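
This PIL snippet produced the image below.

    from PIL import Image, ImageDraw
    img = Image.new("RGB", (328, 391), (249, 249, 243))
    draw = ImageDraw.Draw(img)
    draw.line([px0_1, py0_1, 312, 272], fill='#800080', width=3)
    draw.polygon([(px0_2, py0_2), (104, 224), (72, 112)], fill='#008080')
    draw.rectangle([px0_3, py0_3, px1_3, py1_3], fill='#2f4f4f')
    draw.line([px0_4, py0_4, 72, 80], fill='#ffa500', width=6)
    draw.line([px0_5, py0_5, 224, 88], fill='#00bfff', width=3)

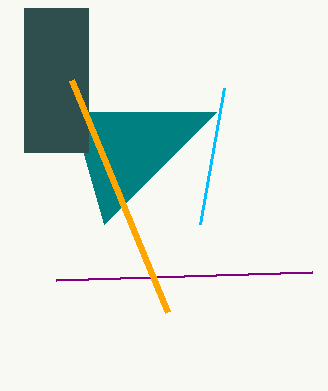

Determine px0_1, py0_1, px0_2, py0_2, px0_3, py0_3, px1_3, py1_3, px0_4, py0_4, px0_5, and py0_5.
px0_1 = 56, py0_1 = 280, px0_2 = 216, py0_2 = 112, px0_3 = 24, py0_3 = 8, px1_3 = 88, py1_3 = 152, px0_4 = 168, py0_4 = 312, px0_5 = 200, py0_5 = 224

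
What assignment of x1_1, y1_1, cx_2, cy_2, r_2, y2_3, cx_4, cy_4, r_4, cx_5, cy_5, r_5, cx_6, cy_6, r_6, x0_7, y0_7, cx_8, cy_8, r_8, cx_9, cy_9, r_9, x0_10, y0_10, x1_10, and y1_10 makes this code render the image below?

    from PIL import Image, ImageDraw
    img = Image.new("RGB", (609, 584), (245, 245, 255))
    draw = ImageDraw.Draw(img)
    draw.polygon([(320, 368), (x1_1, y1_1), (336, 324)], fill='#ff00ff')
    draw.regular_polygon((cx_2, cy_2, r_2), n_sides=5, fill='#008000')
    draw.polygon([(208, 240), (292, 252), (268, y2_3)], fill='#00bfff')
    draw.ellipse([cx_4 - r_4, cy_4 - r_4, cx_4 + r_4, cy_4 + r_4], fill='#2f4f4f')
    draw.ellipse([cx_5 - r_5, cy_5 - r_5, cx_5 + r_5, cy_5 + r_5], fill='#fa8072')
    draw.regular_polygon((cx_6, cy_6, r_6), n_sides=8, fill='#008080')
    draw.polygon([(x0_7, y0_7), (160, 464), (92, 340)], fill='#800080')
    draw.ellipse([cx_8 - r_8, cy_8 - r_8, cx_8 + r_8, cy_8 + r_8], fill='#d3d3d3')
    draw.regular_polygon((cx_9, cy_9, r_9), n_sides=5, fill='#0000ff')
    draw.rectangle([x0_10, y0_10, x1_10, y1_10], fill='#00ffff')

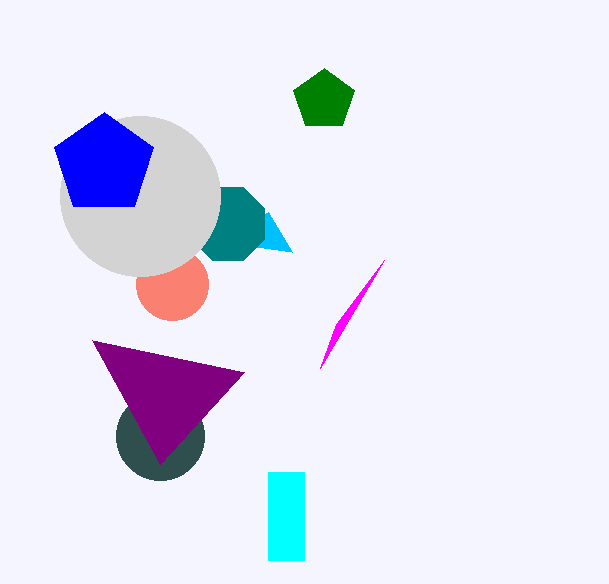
x1_1 = 384
y1_1 = 260
cx_2 = 324
cy_2 = 100
r_2 = 32
y2_3 = 212
cx_4 = 160
cy_4 = 436
r_4 = 44
cx_5 = 172
cy_5 = 284
r_5 = 36
cx_6 = 228
cy_6 = 224
r_6 = 40
x0_7 = 244
y0_7 = 372
cx_8 = 140
cy_8 = 196
r_8 = 80
cx_9 = 104
cy_9 = 164
r_9 = 52
x0_10 = 268
y0_10 = 472
x1_10 = 304
y1_10 = 560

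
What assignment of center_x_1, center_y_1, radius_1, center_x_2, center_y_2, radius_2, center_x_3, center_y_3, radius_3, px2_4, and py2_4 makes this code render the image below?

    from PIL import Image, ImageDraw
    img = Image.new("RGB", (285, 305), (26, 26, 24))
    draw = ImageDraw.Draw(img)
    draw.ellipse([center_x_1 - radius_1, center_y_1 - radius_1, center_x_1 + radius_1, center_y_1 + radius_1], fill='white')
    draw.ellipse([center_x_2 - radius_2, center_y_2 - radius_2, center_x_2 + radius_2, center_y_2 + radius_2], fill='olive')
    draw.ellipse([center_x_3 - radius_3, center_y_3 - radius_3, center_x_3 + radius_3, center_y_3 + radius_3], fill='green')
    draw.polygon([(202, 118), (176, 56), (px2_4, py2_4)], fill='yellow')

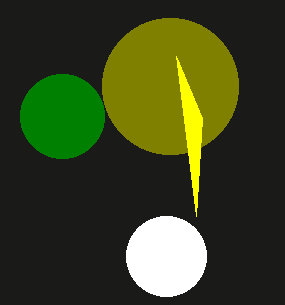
center_x_1 = 166
center_y_1 = 256
radius_1 = 40
center_x_2 = 170
center_y_2 = 86
radius_2 = 68
center_x_3 = 62
center_y_3 = 116
radius_3 = 42
px2_4 = 196
py2_4 = 216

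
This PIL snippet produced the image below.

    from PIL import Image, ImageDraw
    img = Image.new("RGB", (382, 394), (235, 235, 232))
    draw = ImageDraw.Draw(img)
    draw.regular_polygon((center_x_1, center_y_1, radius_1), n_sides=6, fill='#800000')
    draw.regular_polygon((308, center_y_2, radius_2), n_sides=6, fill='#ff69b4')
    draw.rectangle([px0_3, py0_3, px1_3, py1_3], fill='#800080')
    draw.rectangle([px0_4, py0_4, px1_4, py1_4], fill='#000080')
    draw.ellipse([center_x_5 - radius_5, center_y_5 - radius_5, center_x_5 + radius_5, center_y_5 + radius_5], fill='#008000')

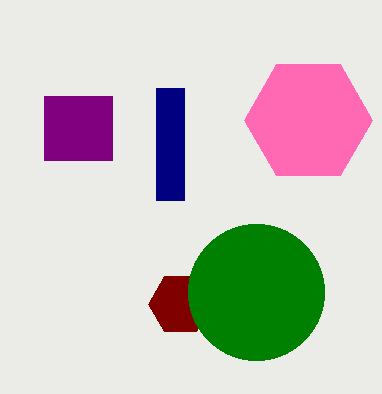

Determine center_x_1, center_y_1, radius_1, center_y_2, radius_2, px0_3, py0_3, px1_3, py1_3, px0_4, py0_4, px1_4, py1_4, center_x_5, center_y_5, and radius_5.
center_x_1 = 180, center_y_1 = 304, radius_1 = 32, center_y_2 = 120, radius_2 = 64, px0_3 = 44, py0_3 = 96, px1_3 = 112, py1_3 = 160, px0_4 = 156, py0_4 = 88, px1_4 = 184, py1_4 = 200, center_x_5 = 256, center_y_5 = 292, radius_5 = 68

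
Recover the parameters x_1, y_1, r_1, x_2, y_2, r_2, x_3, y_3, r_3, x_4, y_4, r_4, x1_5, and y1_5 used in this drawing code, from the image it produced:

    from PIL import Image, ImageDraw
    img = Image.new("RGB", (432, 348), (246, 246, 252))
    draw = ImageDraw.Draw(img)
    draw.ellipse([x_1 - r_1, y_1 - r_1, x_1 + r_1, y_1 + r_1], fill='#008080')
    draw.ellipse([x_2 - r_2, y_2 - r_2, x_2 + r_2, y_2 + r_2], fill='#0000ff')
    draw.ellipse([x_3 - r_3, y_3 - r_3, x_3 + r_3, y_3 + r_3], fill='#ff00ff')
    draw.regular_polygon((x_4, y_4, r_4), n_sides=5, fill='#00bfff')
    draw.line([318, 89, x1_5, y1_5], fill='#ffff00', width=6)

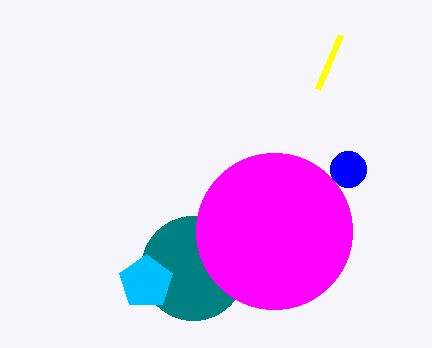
x_1 = 193, y_1 = 268, r_1 = 52, x_2 = 348, y_2 = 169, r_2 = 18, x_3 = 274, y_3 = 231, r_3 = 78, x_4 = 146, y_4 = 282, r_4 = 28, x1_5 = 341, y1_5 = 35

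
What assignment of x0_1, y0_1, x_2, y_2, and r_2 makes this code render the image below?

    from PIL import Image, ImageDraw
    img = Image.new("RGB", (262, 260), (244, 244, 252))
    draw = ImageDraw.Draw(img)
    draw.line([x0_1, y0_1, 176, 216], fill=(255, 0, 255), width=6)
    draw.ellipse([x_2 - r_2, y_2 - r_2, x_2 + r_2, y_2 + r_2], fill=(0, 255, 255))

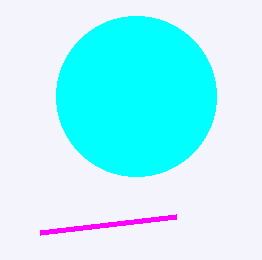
x0_1 = 40
y0_1 = 232
x_2 = 136
y_2 = 96
r_2 = 80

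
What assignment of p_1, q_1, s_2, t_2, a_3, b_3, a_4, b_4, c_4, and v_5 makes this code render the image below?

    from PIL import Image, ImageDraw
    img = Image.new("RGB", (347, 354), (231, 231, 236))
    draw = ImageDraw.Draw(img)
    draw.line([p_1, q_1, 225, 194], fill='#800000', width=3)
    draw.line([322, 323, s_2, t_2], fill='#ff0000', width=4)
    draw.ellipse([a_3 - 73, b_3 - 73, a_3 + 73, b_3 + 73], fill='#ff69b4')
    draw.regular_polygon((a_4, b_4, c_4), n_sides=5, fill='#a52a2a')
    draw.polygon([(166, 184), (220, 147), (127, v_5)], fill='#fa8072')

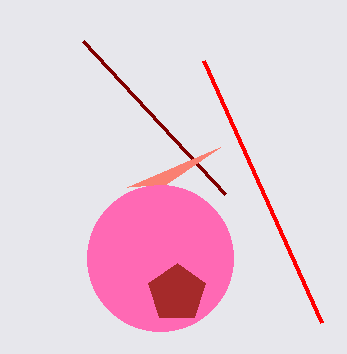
p_1 = 83, q_1 = 41, s_2 = 204, t_2 = 61, a_3 = 160, b_3 = 258, a_4 = 177, b_4 = 293, c_4 = 30, v_5 = 187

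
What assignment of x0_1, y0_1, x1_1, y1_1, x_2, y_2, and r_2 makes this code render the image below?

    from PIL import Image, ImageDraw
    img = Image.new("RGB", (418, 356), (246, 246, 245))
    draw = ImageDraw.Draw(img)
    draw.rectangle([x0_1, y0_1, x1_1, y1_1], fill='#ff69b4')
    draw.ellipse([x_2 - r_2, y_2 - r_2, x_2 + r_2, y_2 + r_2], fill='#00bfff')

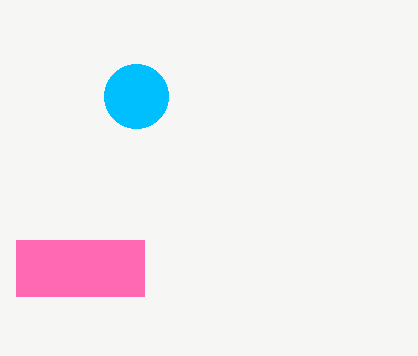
x0_1 = 16; y0_1 = 240; x1_1 = 144; y1_1 = 296; x_2 = 136; y_2 = 96; r_2 = 32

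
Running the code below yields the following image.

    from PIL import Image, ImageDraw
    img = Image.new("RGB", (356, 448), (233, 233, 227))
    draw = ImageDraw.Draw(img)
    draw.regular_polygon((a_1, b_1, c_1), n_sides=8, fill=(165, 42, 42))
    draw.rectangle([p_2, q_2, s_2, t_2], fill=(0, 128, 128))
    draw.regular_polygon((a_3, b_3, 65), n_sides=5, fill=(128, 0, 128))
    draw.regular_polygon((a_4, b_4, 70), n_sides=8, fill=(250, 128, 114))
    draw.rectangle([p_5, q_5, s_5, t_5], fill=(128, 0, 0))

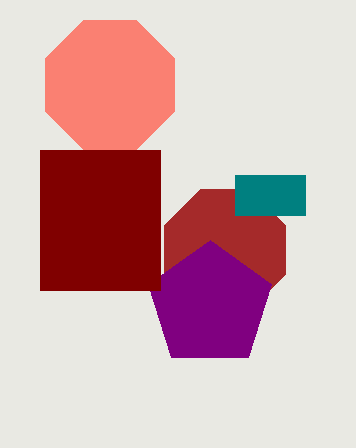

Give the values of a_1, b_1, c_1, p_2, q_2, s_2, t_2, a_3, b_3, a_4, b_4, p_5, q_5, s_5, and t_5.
a_1 = 225; b_1 = 250; c_1 = 65; p_2 = 235; q_2 = 175; s_2 = 305; t_2 = 215; a_3 = 210; b_3 = 305; a_4 = 110; b_4 = 85; p_5 = 40; q_5 = 150; s_5 = 160; t_5 = 290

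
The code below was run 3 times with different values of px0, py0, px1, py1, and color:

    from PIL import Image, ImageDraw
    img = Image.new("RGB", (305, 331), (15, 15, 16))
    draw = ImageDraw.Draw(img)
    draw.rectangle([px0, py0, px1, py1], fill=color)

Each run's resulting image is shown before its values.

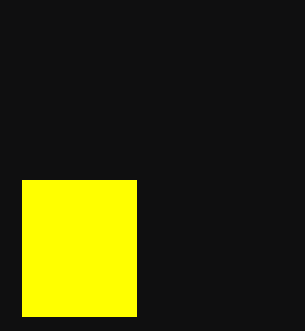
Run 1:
px0 = 22; py0 = 180; px1 = 136; py1 = 316; color = 'yellow'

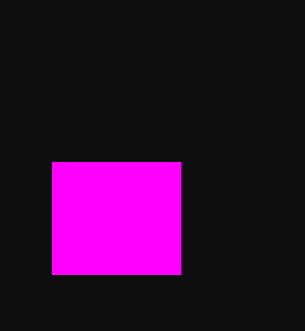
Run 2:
px0 = 52
py0 = 162
px1 = 180
py1 = 274
color = 'magenta'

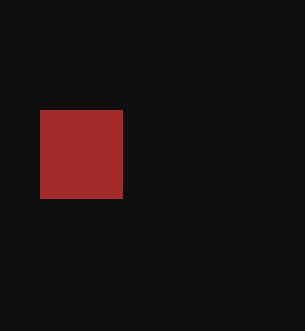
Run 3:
px0 = 40
py0 = 110
px1 = 122
py1 = 198
color = 'brown'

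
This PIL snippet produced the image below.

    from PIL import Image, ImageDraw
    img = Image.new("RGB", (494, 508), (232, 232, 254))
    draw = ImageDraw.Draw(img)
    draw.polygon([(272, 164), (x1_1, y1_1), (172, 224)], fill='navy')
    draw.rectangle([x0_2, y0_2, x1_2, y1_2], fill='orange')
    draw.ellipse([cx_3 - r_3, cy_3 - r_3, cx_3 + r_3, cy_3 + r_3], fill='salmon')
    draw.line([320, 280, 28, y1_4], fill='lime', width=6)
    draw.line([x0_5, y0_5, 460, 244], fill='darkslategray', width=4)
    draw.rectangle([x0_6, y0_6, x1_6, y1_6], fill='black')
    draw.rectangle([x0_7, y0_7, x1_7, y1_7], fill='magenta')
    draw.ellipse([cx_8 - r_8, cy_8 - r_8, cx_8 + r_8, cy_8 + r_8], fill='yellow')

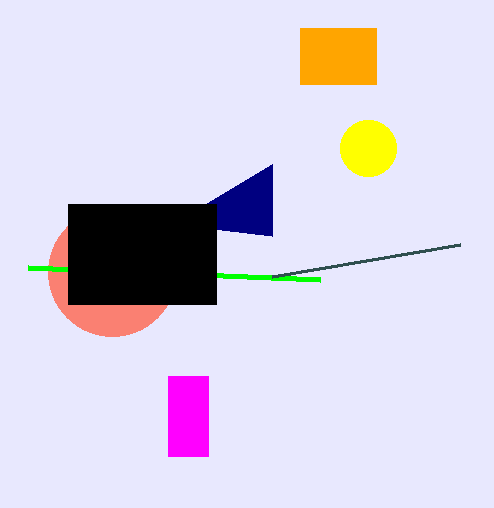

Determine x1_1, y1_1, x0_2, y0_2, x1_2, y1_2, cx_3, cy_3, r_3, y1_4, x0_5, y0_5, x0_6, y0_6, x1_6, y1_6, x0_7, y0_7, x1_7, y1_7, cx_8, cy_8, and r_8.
x1_1 = 272; y1_1 = 236; x0_2 = 300; y0_2 = 28; x1_2 = 376; y1_2 = 84; cx_3 = 112; cy_3 = 272; r_3 = 64; y1_4 = 268; x0_5 = 272; y0_5 = 276; x0_6 = 68; y0_6 = 204; x1_6 = 216; y1_6 = 304; x0_7 = 168; y0_7 = 376; x1_7 = 208; y1_7 = 456; cx_8 = 368; cy_8 = 148; r_8 = 28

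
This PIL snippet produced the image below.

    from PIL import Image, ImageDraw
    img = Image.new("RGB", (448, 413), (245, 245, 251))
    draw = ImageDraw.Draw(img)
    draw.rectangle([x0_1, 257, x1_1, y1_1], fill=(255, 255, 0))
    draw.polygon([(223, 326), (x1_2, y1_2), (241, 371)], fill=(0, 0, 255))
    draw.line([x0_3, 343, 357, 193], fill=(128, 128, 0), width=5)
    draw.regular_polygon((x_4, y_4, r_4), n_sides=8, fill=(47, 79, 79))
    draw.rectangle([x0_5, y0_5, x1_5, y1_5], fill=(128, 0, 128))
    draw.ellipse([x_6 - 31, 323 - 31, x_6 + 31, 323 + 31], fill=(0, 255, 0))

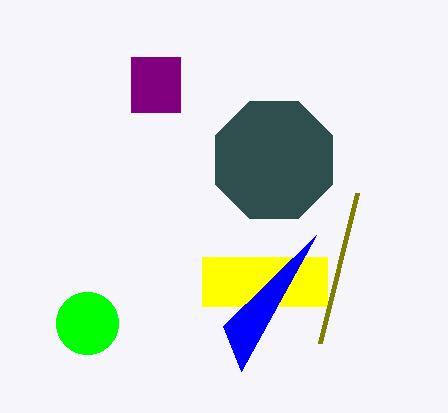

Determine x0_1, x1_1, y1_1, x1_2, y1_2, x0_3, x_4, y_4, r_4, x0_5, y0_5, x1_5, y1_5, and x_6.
x0_1 = 202, x1_1 = 327, y1_1 = 306, x1_2 = 316, y1_2 = 235, x0_3 = 320, x_4 = 274, y_4 = 160, r_4 = 63, x0_5 = 131, y0_5 = 57, x1_5 = 180, y1_5 = 112, x_6 = 87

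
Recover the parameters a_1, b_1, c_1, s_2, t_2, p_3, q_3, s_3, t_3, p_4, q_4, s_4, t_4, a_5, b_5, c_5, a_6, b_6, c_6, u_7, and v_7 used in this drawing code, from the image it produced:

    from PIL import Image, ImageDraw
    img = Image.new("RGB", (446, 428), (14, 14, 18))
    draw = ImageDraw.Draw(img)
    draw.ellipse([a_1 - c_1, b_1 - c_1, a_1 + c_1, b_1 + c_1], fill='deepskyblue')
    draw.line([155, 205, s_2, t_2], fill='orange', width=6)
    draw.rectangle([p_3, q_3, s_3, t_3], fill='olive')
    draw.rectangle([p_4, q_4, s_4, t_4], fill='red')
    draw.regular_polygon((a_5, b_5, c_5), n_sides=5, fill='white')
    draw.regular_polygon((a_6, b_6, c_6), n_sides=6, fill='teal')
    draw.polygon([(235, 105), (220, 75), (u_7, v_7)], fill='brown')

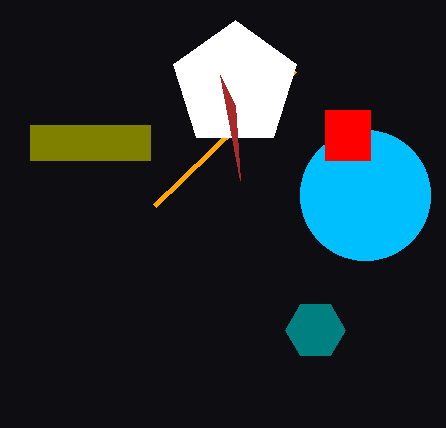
a_1 = 365; b_1 = 195; c_1 = 65; s_2 = 295; t_2 = 70; p_3 = 30; q_3 = 125; s_3 = 150; t_3 = 160; p_4 = 325; q_4 = 110; s_4 = 370; t_4 = 160; a_5 = 235; b_5 = 85; c_5 = 65; a_6 = 315; b_6 = 330; c_6 = 30; u_7 = 240; v_7 = 180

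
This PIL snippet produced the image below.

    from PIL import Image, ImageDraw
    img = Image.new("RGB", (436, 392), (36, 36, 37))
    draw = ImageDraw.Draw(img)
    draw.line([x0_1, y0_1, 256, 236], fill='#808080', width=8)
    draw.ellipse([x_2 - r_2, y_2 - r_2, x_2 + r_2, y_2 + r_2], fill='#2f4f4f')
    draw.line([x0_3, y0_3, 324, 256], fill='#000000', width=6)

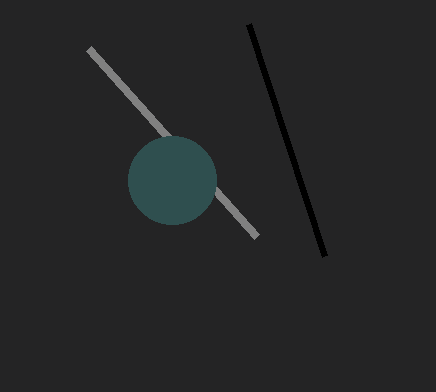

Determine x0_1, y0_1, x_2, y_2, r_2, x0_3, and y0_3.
x0_1 = 88; y0_1 = 48; x_2 = 172; y_2 = 180; r_2 = 44; x0_3 = 248; y0_3 = 24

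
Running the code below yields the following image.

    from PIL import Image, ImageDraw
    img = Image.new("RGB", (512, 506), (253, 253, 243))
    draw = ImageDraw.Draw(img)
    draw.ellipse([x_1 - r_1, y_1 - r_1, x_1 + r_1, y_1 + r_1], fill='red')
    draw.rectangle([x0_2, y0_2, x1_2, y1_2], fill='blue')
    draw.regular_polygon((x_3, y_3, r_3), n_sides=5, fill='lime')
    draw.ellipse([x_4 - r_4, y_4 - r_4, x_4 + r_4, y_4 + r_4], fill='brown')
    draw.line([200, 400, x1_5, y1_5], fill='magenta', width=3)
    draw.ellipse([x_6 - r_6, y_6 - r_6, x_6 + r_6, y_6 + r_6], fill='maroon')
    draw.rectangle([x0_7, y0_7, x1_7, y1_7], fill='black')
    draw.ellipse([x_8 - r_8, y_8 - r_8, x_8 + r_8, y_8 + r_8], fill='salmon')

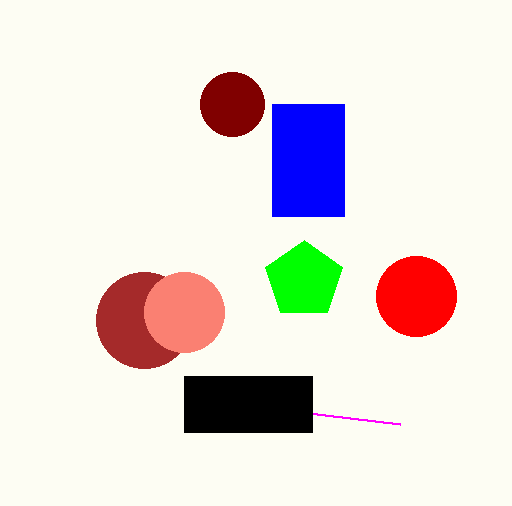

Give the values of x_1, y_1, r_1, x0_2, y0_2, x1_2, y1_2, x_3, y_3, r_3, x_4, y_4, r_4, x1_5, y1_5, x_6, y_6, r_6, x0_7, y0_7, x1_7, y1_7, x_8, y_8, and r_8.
x_1 = 416; y_1 = 296; r_1 = 40; x0_2 = 272; y0_2 = 104; x1_2 = 344; y1_2 = 216; x_3 = 304; y_3 = 280; r_3 = 40; x_4 = 144; y_4 = 320; r_4 = 48; x1_5 = 400; y1_5 = 424; x_6 = 232; y_6 = 104; r_6 = 32; x0_7 = 184; y0_7 = 376; x1_7 = 312; y1_7 = 432; x_8 = 184; y_8 = 312; r_8 = 40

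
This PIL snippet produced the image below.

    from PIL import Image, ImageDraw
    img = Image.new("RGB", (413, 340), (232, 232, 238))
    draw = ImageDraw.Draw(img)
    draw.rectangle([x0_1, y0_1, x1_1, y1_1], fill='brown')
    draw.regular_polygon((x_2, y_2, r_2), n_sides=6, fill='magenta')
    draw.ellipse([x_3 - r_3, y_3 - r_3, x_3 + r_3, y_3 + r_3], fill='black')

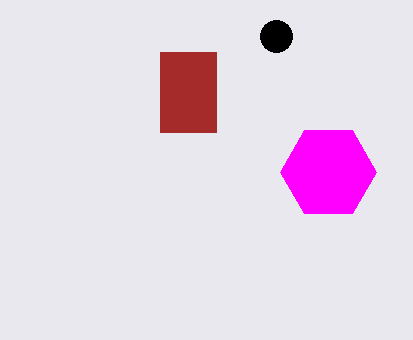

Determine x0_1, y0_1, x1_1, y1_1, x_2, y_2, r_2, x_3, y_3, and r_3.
x0_1 = 160, y0_1 = 52, x1_1 = 216, y1_1 = 132, x_2 = 328, y_2 = 172, r_2 = 48, x_3 = 276, y_3 = 36, r_3 = 16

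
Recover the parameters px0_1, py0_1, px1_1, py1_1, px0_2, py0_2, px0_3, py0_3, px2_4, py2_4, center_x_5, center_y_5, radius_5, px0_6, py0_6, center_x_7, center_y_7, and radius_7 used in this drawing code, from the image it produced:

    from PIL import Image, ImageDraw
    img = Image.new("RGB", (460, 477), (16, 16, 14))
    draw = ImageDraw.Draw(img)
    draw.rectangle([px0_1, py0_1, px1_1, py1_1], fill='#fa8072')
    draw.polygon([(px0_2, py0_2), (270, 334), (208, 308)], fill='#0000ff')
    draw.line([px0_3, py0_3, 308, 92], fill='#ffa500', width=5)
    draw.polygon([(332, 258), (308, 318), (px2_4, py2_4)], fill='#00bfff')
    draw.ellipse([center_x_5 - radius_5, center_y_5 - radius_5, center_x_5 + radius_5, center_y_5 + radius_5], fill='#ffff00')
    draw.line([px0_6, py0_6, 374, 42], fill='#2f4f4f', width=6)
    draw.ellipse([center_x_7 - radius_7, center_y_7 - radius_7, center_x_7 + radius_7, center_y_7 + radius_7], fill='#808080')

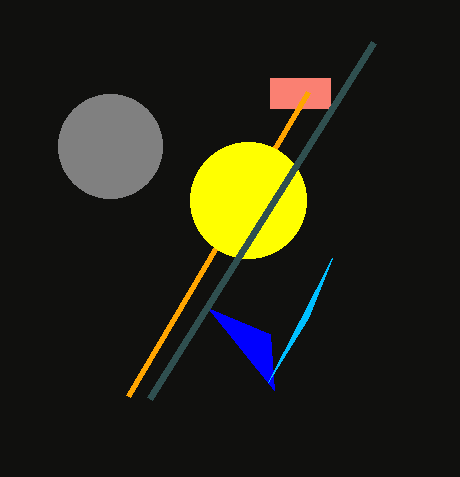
px0_1 = 270, py0_1 = 78, px1_1 = 330, py1_1 = 108, px0_2 = 274, py0_2 = 390, px0_3 = 128, py0_3 = 396, px2_4 = 268, py2_4 = 382, center_x_5 = 248, center_y_5 = 200, radius_5 = 58, px0_6 = 150, py0_6 = 398, center_x_7 = 110, center_y_7 = 146, radius_7 = 52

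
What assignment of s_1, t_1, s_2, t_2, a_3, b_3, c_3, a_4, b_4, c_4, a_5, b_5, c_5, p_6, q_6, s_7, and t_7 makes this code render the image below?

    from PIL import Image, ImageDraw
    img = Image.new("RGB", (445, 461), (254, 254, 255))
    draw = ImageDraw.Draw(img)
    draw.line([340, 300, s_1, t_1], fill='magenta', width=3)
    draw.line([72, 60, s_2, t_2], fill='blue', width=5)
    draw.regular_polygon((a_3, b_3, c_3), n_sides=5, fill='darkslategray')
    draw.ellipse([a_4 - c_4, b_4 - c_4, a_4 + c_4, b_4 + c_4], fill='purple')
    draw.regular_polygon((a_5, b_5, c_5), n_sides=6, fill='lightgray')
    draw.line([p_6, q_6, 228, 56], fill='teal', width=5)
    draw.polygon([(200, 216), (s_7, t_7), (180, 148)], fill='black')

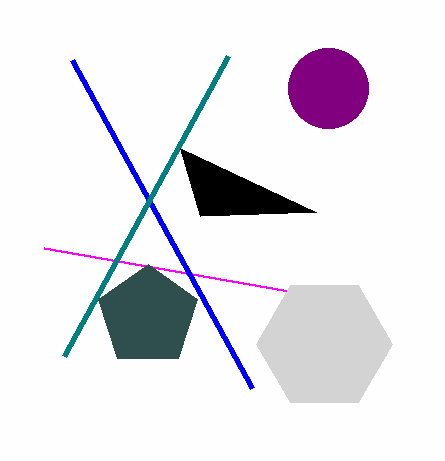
s_1 = 44, t_1 = 248, s_2 = 252, t_2 = 388, a_3 = 148, b_3 = 316, c_3 = 52, a_4 = 328, b_4 = 88, c_4 = 40, a_5 = 324, b_5 = 344, c_5 = 68, p_6 = 64, q_6 = 356, s_7 = 316, t_7 = 212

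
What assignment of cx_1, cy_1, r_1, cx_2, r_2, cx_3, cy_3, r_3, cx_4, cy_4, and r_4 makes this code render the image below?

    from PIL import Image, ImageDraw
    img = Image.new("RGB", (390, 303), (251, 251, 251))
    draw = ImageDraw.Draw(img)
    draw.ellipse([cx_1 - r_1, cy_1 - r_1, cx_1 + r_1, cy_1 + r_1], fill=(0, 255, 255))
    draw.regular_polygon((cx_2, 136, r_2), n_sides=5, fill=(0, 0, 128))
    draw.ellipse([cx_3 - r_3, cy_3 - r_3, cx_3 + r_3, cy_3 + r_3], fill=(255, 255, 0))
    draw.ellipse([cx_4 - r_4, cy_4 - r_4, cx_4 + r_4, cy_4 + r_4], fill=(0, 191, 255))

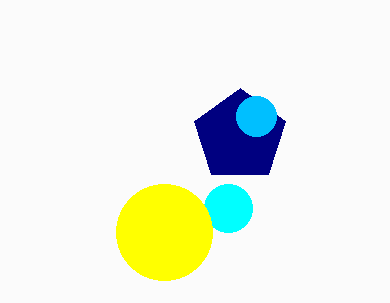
cx_1 = 228, cy_1 = 208, r_1 = 24, cx_2 = 240, r_2 = 48, cx_3 = 164, cy_3 = 232, r_3 = 48, cx_4 = 256, cy_4 = 116, r_4 = 20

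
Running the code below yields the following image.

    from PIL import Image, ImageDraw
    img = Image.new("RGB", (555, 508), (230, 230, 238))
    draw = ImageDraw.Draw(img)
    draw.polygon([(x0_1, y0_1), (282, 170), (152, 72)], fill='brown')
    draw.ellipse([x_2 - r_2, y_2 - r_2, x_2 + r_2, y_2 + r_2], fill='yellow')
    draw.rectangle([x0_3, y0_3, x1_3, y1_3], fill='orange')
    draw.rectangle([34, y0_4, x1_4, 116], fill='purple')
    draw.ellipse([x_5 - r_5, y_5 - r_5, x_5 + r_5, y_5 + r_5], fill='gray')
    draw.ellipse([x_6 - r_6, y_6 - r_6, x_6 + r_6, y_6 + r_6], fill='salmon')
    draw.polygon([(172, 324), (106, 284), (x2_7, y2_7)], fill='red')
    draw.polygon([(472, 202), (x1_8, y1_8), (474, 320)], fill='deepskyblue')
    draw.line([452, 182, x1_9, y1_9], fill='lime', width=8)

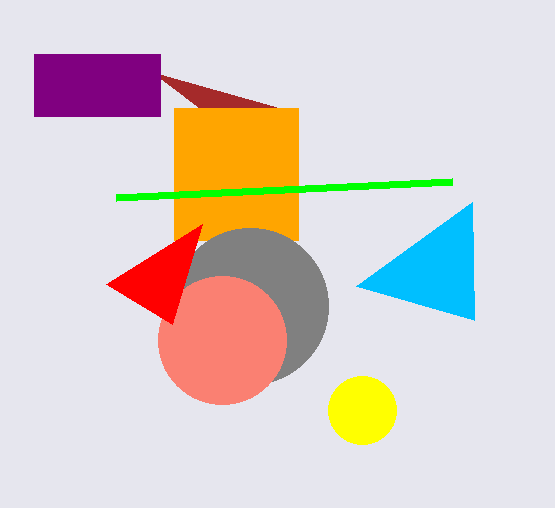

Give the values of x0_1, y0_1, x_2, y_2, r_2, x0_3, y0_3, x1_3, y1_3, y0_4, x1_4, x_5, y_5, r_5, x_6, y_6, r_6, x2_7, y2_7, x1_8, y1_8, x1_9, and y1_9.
x0_1 = 280
y0_1 = 108
x_2 = 362
y_2 = 410
r_2 = 34
x0_3 = 174
y0_3 = 108
x1_3 = 298
y1_3 = 240
y0_4 = 54
x1_4 = 160
x_5 = 250
y_5 = 306
r_5 = 78
x_6 = 222
y_6 = 340
r_6 = 64
x2_7 = 202
y2_7 = 224
x1_8 = 356
y1_8 = 286
x1_9 = 116
y1_9 = 198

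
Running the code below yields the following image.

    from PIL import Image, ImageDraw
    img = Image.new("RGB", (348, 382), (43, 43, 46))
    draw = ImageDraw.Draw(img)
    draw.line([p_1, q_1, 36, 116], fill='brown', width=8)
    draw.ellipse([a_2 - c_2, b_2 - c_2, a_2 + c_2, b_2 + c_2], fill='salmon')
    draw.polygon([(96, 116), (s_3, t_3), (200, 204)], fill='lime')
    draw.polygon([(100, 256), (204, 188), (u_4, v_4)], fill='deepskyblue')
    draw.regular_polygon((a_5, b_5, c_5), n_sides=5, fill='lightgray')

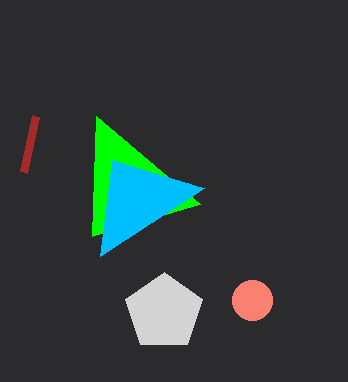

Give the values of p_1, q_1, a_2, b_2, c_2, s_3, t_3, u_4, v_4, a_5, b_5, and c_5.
p_1 = 24
q_1 = 172
a_2 = 252
b_2 = 300
c_2 = 20
s_3 = 92
t_3 = 236
u_4 = 112
v_4 = 160
a_5 = 164
b_5 = 312
c_5 = 40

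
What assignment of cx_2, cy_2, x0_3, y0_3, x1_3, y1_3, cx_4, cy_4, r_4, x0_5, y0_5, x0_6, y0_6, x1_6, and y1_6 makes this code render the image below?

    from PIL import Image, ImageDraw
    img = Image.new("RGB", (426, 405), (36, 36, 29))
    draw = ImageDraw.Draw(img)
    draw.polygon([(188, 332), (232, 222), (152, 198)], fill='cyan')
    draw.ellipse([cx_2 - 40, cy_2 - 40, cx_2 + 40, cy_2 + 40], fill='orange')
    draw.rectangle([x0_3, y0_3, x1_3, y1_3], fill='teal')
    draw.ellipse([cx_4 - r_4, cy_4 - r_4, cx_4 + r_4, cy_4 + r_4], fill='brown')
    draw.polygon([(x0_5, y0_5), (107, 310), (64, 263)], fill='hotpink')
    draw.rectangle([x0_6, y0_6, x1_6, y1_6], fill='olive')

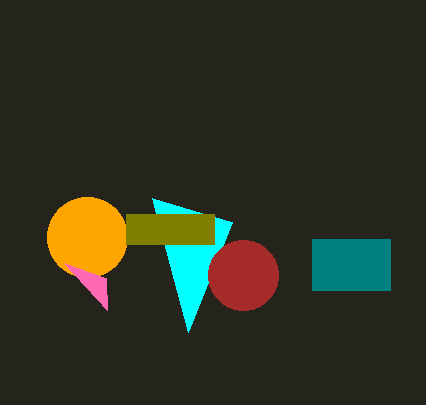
cx_2 = 87
cy_2 = 237
x0_3 = 312
y0_3 = 239
x1_3 = 390
y1_3 = 290
cx_4 = 243
cy_4 = 275
r_4 = 35
x0_5 = 106
y0_5 = 278
x0_6 = 126
y0_6 = 214
x1_6 = 214
y1_6 = 244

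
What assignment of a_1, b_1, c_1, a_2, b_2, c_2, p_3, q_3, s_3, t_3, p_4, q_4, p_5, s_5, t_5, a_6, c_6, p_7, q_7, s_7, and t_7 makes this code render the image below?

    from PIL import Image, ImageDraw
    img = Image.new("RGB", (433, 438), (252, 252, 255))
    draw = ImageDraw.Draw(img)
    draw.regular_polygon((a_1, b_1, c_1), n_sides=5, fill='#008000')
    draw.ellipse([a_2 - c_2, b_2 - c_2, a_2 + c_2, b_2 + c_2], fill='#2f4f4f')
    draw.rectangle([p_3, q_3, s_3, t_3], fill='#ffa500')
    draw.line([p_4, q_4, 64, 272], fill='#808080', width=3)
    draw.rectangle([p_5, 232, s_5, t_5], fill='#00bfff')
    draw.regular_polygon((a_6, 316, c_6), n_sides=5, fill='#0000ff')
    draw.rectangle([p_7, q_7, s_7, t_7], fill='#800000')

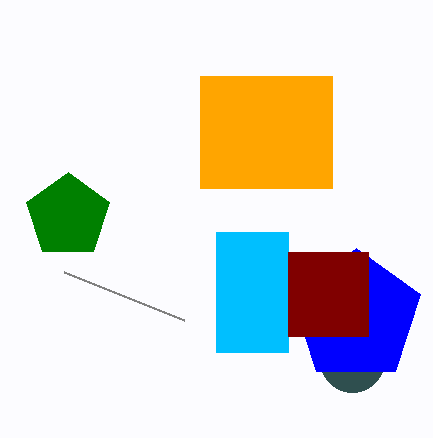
a_1 = 68, b_1 = 216, c_1 = 44, a_2 = 352, b_2 = 360, c_2 = 32, p_3 = 200, q_3 = 76, s_3 = 332, t_3 = 188, p_4 = 184, q_4 = 320, p_5 = 216, s_5 = 288, t_5 = 352, a_6 = 356, c_6 = 68, p_7 = 288, q_7 = 252, s_7 = 368, t_7 = 336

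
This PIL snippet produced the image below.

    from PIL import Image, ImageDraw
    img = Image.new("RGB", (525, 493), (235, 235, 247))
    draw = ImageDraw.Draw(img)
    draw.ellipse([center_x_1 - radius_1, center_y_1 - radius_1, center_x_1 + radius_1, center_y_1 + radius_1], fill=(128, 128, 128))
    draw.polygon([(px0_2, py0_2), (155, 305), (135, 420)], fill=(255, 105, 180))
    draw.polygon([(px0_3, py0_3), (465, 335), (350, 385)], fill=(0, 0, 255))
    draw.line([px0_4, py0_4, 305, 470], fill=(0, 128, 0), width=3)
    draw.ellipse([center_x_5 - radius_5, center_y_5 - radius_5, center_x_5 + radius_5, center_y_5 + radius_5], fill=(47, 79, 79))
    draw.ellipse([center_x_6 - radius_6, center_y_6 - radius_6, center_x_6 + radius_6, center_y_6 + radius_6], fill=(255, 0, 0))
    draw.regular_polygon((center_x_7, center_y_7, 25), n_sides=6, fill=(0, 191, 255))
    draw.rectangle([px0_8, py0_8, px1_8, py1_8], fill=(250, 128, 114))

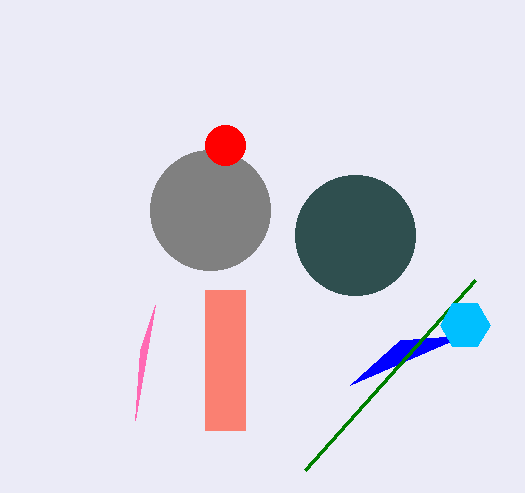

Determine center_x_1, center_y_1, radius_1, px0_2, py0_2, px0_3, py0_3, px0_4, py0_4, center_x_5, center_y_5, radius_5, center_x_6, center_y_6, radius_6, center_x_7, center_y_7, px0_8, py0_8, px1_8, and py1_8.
center_x_1 = 210
center_y_1 = 210
radius_1 = 60
px0_2 = 140
py0_2 = 350
px0_3 = 400
py0_3 = 340
px0_4 = 475
py0_4 = 280
center_x_5 = 355
center_y_5 = 235
radius_5 = 60
center_x_6 = 225
center_y_6 = 145
radius_6 = 20
center_x_7 = 465
center_y_7 = 325
px0_8 = 205
py0_8 = 290
px1_8 = 245
py1_8 = 430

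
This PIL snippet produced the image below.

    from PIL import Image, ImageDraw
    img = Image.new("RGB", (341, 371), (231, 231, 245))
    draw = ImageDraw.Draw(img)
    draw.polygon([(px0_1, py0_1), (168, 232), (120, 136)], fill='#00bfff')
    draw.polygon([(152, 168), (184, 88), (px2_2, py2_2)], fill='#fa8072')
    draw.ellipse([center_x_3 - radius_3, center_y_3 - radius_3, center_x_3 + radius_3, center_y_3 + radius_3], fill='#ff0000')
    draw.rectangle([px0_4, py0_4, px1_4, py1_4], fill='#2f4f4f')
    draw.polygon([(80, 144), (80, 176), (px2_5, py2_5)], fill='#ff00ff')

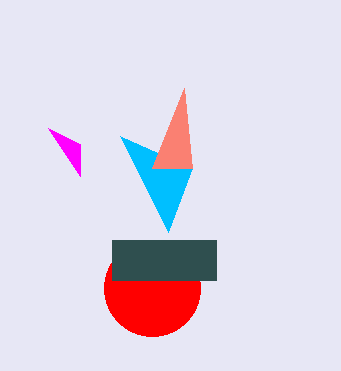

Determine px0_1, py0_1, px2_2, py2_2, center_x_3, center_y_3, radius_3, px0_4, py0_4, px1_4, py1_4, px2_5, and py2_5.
px0_1 = 192, py0_1 = 168, px2_2 = 192, py2_2 = 168, center_x_3 = 152, center_y_3 = 288, radius_3 = 48, px0_4 = 112, py0_4 = 240, px1_4 = 216, py1_4 = 280, px2_5 = 48, py2_5 = 128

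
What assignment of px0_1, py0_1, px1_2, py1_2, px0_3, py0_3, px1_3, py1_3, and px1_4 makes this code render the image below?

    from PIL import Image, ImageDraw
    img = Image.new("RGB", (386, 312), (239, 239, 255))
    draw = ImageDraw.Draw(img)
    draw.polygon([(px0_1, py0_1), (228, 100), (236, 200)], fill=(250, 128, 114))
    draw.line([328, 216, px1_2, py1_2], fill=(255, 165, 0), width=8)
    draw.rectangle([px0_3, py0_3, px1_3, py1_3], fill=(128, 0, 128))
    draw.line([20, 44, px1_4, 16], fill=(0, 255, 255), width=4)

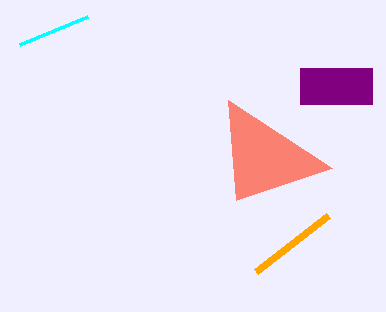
px0_1 = 332, py0_1 = 168, px1_2 = 256, py1_2 = 272, px0_3 = 300, py0_3 = 68, px1_3 = 372, py1_3 = 104, px1_4 = 88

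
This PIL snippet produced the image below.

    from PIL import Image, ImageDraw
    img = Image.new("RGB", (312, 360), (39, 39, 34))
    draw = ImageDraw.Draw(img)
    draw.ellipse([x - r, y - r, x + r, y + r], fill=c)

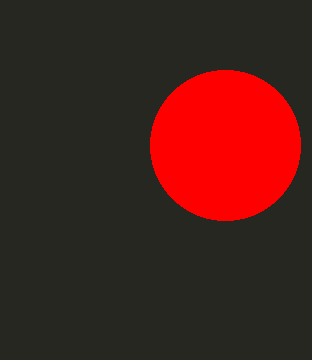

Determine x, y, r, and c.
x = 225; y = 145; r = 75; c = 'red'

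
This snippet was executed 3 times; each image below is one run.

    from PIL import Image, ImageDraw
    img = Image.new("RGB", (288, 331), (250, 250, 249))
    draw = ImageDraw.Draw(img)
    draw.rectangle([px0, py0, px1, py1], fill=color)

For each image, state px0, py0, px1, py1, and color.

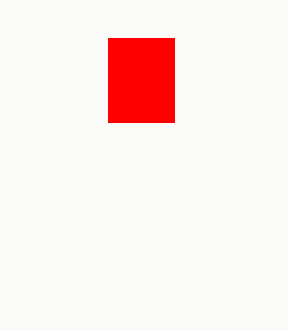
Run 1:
px0 = 108
py0 = 38
px1 = 174
py1 = 122
color = 'red'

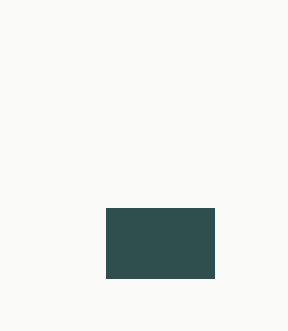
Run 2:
px0 = 106, py0 = 208, px1 = 214, py1 = 278, color = 'darkslategray'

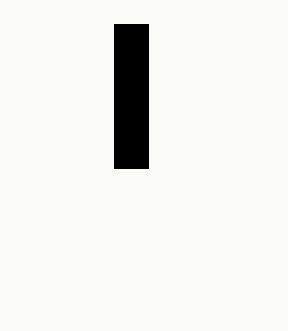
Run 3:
px0 = 114
py0 = 24
px1 = 148
py1 = 168
color = 'black'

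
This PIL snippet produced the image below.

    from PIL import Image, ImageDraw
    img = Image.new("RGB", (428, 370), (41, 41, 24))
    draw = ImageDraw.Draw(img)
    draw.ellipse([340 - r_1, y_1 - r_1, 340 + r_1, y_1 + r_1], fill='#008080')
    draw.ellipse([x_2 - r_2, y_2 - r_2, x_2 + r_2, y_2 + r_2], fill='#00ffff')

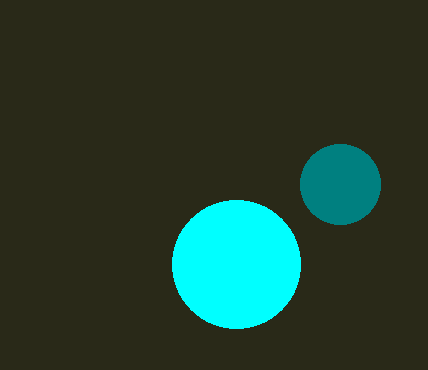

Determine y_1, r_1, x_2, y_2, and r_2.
y_1 = 184, r_1 = 40, x_2 = 236, y_2 = 264, r_2 = 64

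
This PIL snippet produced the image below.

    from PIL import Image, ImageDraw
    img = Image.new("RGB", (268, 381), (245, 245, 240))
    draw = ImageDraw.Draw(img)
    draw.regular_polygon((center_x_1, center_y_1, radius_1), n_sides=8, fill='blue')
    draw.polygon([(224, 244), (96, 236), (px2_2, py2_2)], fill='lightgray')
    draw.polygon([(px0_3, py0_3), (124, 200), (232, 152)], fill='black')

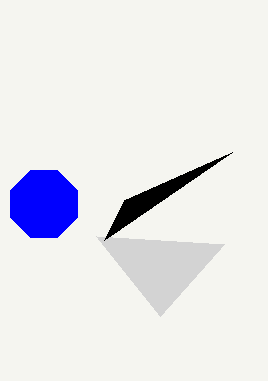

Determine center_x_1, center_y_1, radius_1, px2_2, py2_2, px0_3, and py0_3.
center_x_1 = 44
center_y_1 = 204
radius_1 = 36
px2_2 = 160
py2_2 = 316
px0_3 = 104
py0_3 = 240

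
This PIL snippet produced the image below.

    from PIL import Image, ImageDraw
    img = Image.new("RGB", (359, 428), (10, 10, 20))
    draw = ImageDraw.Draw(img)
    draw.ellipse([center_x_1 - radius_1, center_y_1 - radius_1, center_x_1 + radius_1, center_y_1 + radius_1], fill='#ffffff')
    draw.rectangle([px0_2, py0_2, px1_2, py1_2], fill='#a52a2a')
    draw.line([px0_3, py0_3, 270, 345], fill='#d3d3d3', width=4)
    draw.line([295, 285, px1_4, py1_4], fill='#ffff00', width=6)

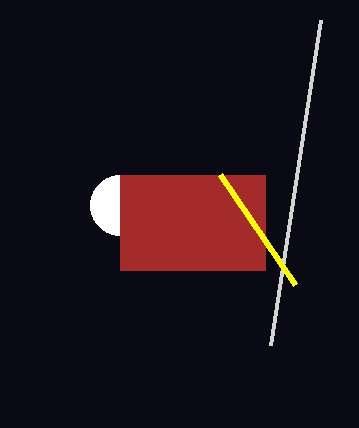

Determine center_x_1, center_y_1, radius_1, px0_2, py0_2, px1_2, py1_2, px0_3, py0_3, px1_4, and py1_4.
center_x_1 = 120; center_y_1 = 205; radius_1 = 30; px0_2 = 120; py0_2 = 175; px1_2 = 265; py1_2 = 270; px0_3 = 320; py0_3 = 20; px1_4 = 220; py1_4 = 175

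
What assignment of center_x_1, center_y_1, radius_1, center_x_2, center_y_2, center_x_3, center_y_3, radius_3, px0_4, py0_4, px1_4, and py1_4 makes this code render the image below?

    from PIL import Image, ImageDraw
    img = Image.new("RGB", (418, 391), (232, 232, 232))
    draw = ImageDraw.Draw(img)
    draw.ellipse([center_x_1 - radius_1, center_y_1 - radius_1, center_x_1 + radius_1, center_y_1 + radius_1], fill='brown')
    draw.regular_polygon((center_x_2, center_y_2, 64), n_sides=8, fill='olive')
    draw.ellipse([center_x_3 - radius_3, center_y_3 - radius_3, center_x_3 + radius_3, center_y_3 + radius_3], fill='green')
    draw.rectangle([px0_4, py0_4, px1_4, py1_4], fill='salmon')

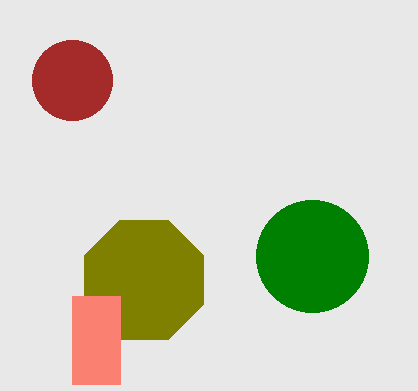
center_x_1 = 72; center_y_1 = 80; radius_1 = 40; center_x_2 = 144; center_y_2 = 280; center_x_3 = 312; center_y_3 = 256; radius_3 = 56; px0_4 = 72; py0_4 = 296; px1_4 = 120; py1_4 = 384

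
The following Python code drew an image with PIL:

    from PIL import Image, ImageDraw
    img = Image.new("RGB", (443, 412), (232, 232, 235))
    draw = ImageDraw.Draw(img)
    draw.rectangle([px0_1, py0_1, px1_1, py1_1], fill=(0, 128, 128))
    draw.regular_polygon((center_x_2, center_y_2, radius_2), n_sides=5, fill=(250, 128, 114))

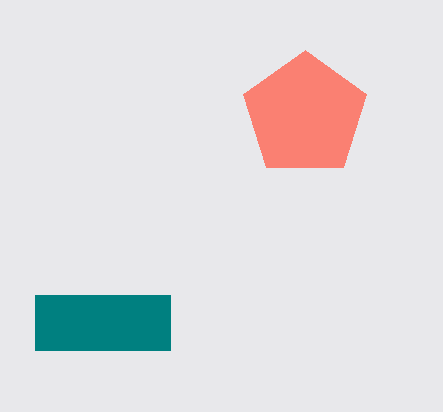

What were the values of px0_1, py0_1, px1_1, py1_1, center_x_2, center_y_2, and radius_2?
px0_1 = 35; py0_1 = 295; px1_1 = 170; py1_1 = 350; center_x_2 = 305; center_y_2 = 115; radius_2 = 65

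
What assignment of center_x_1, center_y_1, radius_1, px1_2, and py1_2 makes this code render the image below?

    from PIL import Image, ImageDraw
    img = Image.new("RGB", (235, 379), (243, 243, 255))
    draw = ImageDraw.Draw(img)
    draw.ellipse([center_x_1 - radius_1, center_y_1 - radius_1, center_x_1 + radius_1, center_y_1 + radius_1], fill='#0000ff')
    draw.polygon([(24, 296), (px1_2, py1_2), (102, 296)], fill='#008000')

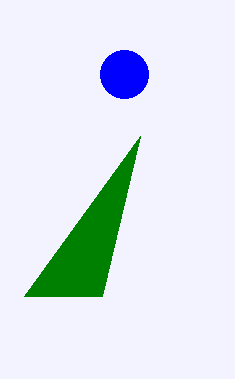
center_x_1 = 124
center_y_1 = 74
radius_1 = 24
px1_2 = 140
py1_2 = 136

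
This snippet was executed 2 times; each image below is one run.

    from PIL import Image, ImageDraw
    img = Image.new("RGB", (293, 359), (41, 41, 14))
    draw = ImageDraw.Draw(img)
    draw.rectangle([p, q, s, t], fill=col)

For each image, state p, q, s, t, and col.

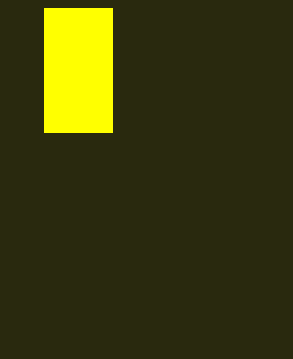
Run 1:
p = 44, q = 8, s = 112, t = 132, col = 'yellow'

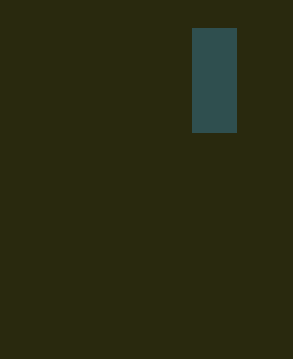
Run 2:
p = 192; q = 28; s = 236; t = 132; col = 'darkslategray'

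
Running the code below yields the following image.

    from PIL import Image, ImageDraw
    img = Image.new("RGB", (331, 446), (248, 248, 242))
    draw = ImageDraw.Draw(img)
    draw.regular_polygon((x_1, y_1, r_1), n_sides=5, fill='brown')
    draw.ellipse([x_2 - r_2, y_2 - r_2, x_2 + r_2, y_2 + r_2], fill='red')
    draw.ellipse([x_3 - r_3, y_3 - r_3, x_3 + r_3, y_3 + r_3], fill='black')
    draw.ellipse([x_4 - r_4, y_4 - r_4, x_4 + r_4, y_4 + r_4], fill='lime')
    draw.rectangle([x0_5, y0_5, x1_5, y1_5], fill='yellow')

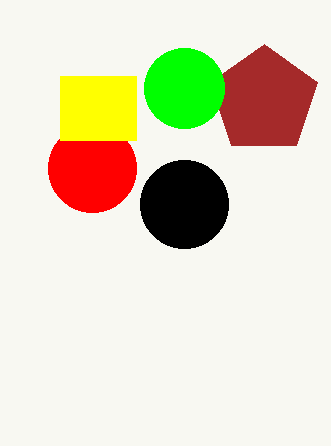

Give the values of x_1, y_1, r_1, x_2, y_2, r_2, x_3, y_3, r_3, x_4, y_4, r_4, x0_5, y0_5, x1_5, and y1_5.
x_1 = 264
y_1 = 100
r_1 = 56
x_2 = 92
y_2 = 168
r_2 = 44
x_3 = 184
y_3 = 204
r_3 = 44
x_4 = 184
y_4 = 88
r_4 = 40
x0_5 = 60
y0_5 = 76
x1_5 = 136
y1_5 = 140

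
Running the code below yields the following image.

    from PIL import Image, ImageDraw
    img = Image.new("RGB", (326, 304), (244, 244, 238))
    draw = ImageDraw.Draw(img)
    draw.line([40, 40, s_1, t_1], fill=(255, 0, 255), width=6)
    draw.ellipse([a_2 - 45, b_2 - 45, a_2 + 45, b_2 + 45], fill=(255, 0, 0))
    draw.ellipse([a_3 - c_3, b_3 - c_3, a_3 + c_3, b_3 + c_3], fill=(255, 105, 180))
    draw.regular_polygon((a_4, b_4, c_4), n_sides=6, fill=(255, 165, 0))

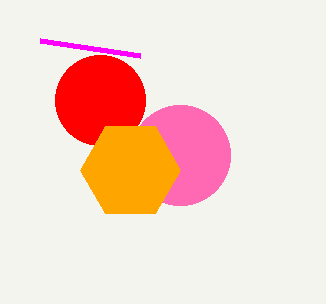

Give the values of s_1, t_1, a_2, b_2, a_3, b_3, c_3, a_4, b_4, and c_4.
s_1 = 140
t_1 = 55
a_2 = 100
b_2 = 100
a_3 = 180
b_3 = 155
c_3 = 50
a_4 = 130
b_4 = 170
c_4 = 50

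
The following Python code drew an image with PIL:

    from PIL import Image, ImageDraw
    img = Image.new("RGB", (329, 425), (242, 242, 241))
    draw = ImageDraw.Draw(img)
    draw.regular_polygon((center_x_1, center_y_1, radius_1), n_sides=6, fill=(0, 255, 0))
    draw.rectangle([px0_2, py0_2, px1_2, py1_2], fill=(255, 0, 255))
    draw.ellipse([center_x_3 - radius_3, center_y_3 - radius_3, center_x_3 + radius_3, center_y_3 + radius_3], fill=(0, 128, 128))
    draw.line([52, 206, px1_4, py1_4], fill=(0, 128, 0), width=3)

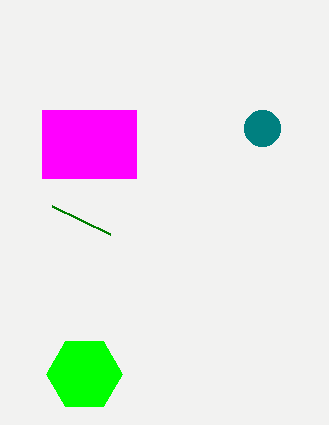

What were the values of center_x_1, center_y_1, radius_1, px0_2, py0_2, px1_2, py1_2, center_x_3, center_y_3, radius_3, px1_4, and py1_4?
center_x_1 = 84, center_y_1 = 374, radius_1 = 38, px0_2 = 42, py0_2 = 110, px1_2 = 136, py1_2 = 178, center_x_3 = 262, center_y_3 = 128, radius_3 = 18, px1_4 = 110, py1_4 = 234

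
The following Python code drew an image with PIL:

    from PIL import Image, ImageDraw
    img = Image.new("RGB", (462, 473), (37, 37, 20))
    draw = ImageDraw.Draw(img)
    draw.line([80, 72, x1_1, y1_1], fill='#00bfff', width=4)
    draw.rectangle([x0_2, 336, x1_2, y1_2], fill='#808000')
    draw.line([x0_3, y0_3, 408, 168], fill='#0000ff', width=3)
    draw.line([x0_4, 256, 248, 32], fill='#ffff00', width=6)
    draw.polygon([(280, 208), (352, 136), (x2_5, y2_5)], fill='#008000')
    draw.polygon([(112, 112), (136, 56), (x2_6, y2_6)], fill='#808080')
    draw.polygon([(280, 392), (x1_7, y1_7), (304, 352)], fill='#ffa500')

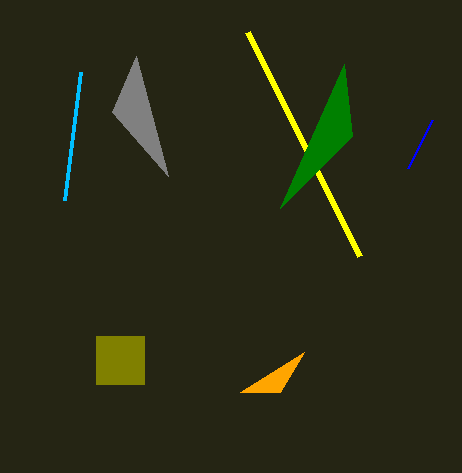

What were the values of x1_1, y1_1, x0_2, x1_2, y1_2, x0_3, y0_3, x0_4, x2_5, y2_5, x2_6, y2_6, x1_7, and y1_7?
x1_1 = 64
y1_1 = 200
x0_2 = 96
x1_2 = 144
y1_2 = 384
x0_3 = 432
y0_3 = 120
x0_4 = 360
x2_5 = 344
y2_5 = 64
x2_6 = 168
y2_6 = 176
x1_7 = 240
y1_7 = 392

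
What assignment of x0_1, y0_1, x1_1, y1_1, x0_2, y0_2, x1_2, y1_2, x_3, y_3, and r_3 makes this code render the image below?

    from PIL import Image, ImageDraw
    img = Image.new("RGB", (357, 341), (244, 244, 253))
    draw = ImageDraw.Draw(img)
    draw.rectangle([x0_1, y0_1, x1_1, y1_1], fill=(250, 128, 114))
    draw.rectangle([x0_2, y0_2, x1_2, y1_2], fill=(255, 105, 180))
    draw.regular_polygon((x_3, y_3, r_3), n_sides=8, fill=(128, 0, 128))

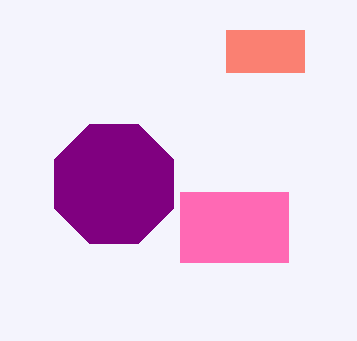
x0_1 = 226, y0_1 = 30, x1_1 = 304, y1_1 = 72, x0_2 = 180, y0_2 = 192, x1_2 = 288, y1_2 = 262, x_3 = 114, y_3 = 184, r_3 = 64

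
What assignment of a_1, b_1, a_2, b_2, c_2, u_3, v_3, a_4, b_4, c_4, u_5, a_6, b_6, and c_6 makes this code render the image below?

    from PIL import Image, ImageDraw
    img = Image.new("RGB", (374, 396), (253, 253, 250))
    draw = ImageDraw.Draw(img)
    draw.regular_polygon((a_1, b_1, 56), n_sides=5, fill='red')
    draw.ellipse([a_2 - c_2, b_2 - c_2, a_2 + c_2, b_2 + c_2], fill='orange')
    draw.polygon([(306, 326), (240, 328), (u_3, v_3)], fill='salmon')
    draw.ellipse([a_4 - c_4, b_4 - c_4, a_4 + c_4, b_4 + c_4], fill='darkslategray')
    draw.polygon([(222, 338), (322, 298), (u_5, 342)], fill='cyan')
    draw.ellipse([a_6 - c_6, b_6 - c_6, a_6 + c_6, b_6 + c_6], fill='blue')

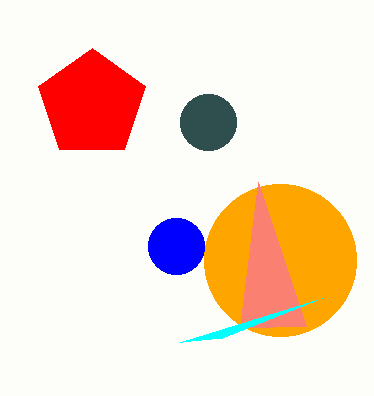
a_1 = 92; b_1 = 104; a_2 = 280; b_2 = 260; c_2 = 76; u_3 = 258; v_3 = 182; a_4 = 208; b_4 = 122; c_4 = 28; u_5 = 180; a_6 = 176; b_6 = 246; c_6 = 28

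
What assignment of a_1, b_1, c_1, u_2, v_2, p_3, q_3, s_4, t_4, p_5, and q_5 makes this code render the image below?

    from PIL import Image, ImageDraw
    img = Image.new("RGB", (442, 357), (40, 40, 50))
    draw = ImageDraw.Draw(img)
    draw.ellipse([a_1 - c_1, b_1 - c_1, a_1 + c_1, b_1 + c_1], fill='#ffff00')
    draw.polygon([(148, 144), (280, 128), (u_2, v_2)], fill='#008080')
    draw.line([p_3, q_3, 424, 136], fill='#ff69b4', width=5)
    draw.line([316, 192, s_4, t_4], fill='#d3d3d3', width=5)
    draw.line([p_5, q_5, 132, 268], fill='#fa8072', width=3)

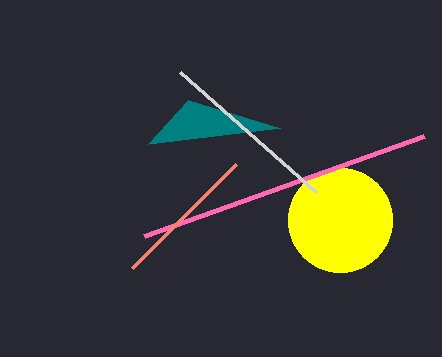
a_1 = 340, b_1 = 220, c_1 = 52, u_2 = 188, v_2 = 100, p_3 = 144, q_3 = 236, s_4 = 180, t_4 = 72, p_5 = 236, q_5 = 164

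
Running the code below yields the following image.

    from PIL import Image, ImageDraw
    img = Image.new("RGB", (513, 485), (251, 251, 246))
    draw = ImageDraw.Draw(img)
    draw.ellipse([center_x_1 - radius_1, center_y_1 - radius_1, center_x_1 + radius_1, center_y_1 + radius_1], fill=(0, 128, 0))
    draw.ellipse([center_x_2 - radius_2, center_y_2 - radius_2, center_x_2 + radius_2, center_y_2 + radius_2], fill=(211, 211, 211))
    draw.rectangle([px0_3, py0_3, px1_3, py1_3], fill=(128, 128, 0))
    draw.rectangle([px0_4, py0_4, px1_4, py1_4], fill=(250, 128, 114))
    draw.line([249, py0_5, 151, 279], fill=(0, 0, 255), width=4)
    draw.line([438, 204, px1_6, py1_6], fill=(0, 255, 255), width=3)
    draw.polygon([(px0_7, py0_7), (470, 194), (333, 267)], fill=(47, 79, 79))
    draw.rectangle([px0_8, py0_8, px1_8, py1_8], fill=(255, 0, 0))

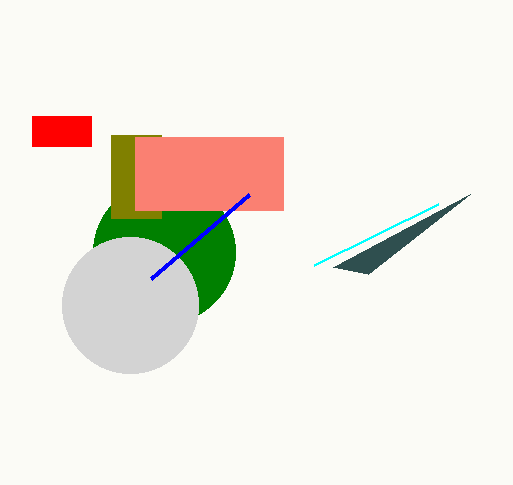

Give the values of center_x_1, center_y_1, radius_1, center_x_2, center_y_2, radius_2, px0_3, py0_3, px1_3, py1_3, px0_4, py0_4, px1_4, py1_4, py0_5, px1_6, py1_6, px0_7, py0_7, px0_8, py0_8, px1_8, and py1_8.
center_x_1 = 164, center_y_1 = 252, radius_1 = 71, center_x_2 = 130, center_y_2 = 305, radius_2 = 68, px0_3 = 111, py0_3 = 135, px1_3 = 161, py1_3 = 218, px0_4 = 135, py0_4 = 137, px1_4 = 283, py1_4 = 210, py0_5 = 195, px1_6 = 314, py1_6 = 265, px0_7 = 368, py0_7 = 274, px0_8 = 32, py0_8 = 116, px1_8 = 91, py1_8 = 146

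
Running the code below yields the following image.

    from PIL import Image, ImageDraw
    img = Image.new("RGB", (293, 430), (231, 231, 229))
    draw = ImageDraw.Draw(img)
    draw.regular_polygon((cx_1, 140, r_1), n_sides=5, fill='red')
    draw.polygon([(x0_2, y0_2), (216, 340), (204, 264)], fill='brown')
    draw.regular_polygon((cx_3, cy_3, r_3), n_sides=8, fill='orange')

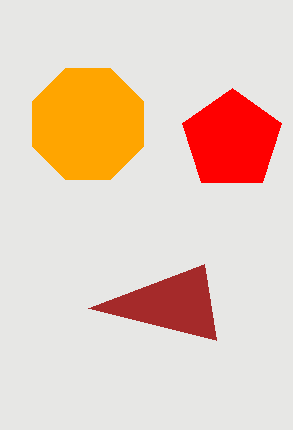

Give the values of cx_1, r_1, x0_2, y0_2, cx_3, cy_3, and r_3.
cx_1 = 232; r_1 = 52; x0_2 = 88; y0_2 = 308; cx_3 = 88; cy_3 = 124; r_3 = 60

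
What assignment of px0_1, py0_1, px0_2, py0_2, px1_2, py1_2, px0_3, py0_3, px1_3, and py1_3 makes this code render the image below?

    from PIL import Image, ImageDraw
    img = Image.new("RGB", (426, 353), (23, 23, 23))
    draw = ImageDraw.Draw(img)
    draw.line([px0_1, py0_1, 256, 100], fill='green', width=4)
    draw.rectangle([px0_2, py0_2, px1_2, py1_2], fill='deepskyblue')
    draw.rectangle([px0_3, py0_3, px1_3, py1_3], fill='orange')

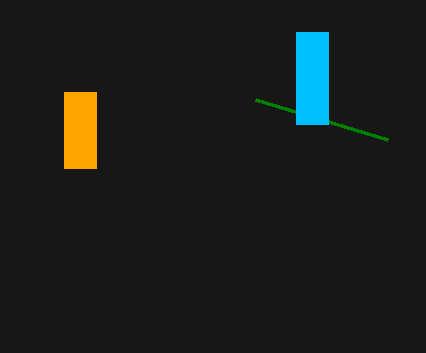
px0_1 = 388, py0_1 = 140, px0_2 = 296, py0_2 = 32, px1_2 = 328, py1_2 = 124, px0_3 = 64, py0_3 = 92, px1_3 = 96, py1_3 = 168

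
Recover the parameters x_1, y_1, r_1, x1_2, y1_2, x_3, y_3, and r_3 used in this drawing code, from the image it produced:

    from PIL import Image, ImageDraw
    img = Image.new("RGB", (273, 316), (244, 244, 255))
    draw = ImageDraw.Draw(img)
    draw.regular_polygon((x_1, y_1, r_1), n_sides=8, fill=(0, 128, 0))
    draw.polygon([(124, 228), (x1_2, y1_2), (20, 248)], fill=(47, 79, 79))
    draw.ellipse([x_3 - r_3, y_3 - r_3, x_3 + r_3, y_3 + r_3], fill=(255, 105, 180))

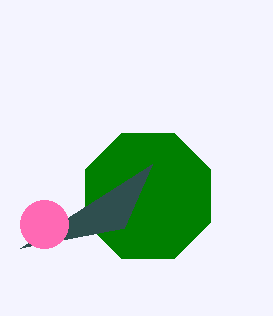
x_1 = 148
y_1 = 196
r_1 = 68
x1_2 = 152
y1_2 = 164
x_3 = 44
y_3 = 224
r_3 = 24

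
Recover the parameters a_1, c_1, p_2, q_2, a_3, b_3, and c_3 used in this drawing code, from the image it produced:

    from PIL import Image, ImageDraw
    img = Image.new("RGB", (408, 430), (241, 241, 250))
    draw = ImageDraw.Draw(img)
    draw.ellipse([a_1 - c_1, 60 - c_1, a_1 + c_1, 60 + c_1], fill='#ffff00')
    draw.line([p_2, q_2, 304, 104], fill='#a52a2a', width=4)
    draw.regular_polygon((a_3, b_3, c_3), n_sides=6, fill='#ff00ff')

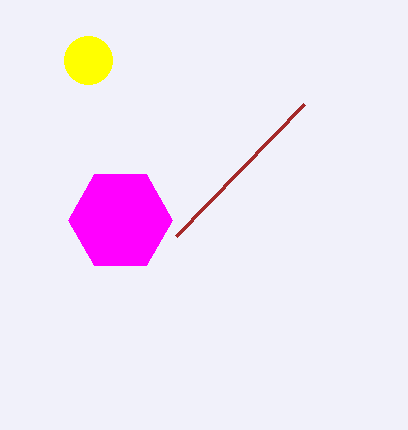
a_1 = 88, c_1 = 24, p_2 = 176, q_2 = 236, a_3 = 120, b_3 = 220, c_3 = 52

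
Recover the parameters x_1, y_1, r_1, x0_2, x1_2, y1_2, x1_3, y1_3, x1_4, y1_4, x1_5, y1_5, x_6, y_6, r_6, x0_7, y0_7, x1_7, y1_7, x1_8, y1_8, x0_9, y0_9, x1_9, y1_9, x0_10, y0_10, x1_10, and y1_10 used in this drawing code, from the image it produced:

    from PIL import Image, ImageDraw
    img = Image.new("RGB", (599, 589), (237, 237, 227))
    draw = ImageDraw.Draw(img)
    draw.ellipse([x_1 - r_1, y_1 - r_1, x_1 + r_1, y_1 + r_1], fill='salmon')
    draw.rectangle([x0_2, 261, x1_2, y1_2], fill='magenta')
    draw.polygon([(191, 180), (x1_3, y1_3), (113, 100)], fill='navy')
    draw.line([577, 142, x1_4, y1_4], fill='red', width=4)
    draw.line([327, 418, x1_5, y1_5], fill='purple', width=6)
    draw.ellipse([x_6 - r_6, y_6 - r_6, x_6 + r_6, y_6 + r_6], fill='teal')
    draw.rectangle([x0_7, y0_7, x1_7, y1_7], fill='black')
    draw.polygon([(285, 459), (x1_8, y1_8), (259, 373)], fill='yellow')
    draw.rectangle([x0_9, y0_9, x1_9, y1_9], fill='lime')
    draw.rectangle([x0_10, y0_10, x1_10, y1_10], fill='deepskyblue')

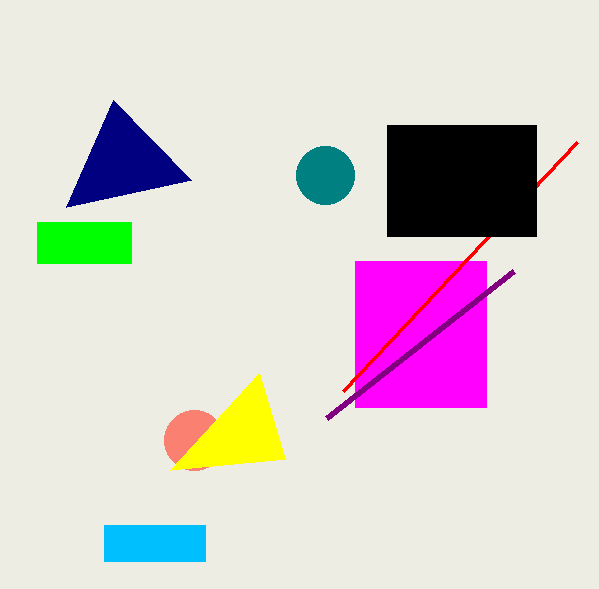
x_1 = 194
y_1 = 440
r_1 = 30
x0_2 = 355
x1_2 = 486
y1_2 = 407
x1_3 = 66
y1_3 = 207
x1_4 = 343
y1_4 = 391
x1_5 = 514
y1_5 = 271
x_6 = 325
y_6 = 175
r_6 = 29
x0_7 = 387
y0_7 = 125
x1_7 = 536
y1_7 = 236
x1_8 = 170
y1_8 = 470
x0_9 = 37
y0_9 = 222
x1_9 = 131
y1_9 = 263
x0_10 = 104
y0_10 = 525
x1_10 = 205
y1_10 = 561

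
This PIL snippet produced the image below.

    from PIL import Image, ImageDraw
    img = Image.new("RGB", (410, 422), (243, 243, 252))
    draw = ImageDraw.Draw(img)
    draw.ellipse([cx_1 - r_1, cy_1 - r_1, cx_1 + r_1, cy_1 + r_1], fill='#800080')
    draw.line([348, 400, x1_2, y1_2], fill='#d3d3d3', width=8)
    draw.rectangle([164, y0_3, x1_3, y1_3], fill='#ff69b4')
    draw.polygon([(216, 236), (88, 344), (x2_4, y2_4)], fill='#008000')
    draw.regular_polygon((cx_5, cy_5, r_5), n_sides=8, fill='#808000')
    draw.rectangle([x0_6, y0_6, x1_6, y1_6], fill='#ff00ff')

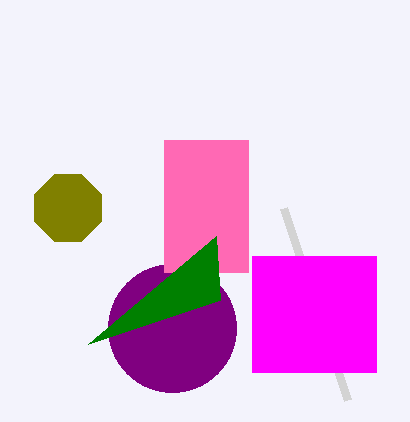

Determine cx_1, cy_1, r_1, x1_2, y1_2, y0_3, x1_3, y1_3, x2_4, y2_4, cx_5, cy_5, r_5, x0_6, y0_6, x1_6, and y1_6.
cx_1 = 172; cy_1 = 328; r_1 = 64; x1_2 = 284; y1_2 = 208; y0_3 = 140; x1_3 = 248; y1_3 = 272; x2_4 = 220; y2_4 = 300; cx_5 = 68; cy_5 = 208; r_5 = 36; x0_6 = 252; y0_6 = 256; x1_6 = 376; y1_6 = 372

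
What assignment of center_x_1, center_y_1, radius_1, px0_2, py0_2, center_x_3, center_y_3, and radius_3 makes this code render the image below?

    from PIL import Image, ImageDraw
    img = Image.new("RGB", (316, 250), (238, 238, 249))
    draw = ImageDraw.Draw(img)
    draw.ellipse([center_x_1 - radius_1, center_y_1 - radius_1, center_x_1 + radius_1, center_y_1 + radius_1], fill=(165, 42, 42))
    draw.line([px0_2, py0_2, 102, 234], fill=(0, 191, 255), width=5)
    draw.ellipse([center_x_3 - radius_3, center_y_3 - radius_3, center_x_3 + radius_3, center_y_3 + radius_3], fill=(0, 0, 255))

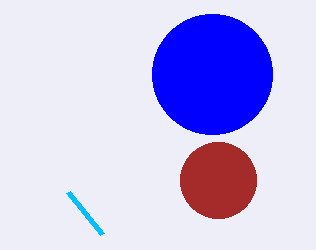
center_x_1 = 218
center_y_1 = 180
radius_1 = 38
px0_2 = 68
py0_2 = 192
center_x_3 = 212
center_y_3 = 74
radius_3 = 60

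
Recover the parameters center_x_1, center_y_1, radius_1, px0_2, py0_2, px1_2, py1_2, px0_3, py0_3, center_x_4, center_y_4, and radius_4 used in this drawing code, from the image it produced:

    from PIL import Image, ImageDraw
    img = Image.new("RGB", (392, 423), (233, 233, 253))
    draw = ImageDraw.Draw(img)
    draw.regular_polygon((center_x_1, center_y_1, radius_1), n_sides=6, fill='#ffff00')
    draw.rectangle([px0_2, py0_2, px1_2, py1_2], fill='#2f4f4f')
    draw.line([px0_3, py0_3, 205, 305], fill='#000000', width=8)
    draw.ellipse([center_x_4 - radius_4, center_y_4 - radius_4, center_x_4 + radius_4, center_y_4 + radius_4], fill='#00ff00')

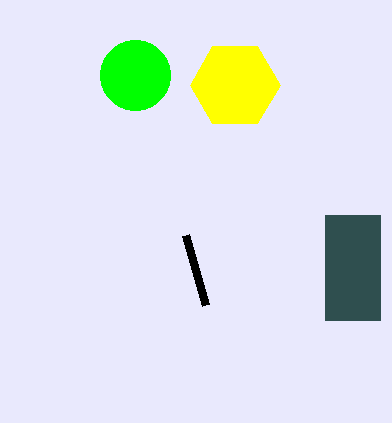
center_x_1 = 235
center_y_1 = 85
radius_1 = 45
px0_2 = 325
py0_2 = 215
px1_2 = 380
py1_2 = 320
px0_3 = 185
py0_3 = 235
center_x_4 = 135
center_y_4 = 75
radius_4 = 35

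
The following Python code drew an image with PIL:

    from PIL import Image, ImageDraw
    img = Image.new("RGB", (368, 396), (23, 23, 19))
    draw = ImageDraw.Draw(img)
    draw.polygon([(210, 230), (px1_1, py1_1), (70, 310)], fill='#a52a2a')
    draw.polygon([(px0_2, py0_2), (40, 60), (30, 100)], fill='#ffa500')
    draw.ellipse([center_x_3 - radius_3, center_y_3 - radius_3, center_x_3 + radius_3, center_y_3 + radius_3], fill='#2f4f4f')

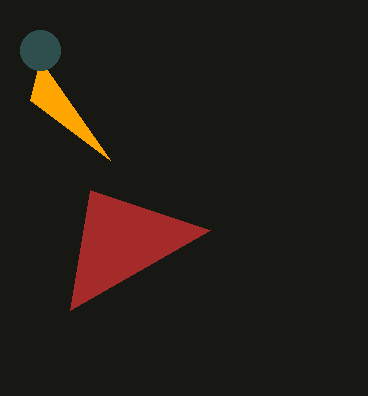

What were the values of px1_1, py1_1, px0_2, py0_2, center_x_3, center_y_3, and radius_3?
px1_1 = 90; py1_1 = 190; px0_2 = 110; py0_2 = 160; center_x_3 = 40; center_y_3 = 50; radius_3 = 20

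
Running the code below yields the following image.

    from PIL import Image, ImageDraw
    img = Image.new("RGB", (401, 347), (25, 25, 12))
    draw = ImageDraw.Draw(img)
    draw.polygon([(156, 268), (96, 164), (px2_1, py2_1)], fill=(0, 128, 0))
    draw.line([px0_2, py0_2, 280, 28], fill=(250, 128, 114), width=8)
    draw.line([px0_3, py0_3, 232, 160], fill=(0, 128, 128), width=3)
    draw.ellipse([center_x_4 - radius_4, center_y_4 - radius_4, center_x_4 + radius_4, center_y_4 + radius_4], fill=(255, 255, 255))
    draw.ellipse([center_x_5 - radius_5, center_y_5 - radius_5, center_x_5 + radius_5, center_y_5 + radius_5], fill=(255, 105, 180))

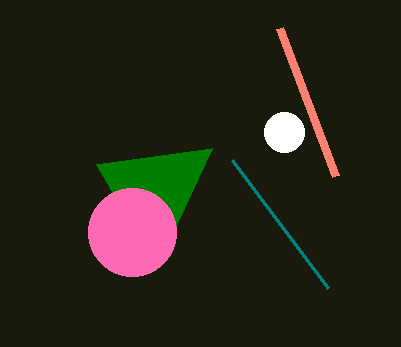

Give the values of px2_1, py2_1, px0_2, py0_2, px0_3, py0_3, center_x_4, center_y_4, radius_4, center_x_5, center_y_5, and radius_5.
px2_1 = 212, py2_1 = 148, px0_2 = 336, py0_2 = 176, px0_3 = 328, py0_3 = 288, center_x_4 = 284, center_y_4 = 132, radius_4 = 20, center_x_5 = 132, center_y_5 = 232, radius_5 = 44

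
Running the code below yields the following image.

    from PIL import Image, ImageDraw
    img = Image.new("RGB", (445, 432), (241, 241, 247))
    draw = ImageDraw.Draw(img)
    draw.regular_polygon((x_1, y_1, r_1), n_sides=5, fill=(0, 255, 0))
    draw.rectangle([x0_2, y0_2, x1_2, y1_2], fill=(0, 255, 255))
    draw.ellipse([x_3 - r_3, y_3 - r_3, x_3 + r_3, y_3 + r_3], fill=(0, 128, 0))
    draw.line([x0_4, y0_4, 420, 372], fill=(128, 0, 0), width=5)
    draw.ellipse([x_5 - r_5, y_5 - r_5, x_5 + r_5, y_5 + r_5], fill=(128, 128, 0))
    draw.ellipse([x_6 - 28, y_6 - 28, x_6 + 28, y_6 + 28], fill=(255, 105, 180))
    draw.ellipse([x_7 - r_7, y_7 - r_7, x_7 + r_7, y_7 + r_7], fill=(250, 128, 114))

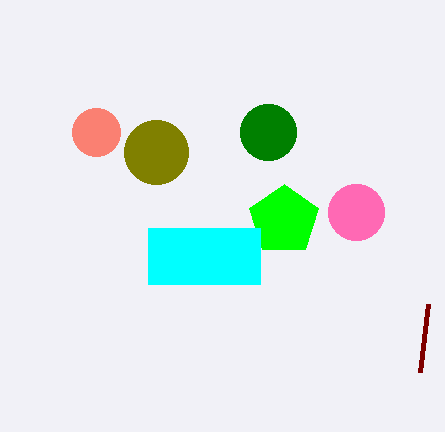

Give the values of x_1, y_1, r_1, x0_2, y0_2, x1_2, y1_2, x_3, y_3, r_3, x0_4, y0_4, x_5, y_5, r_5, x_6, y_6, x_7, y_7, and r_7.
x_1 = 284, y_1 = 220, r_1 = 36, x0_2 = 148, y0_2 = 228, x1_2 = 260, y1_2 = 284, x_3 = 268, y_3 = 132, r_3 = 28, x0_4 = 428, y0_4 = 304, x_5 = 156, y_5 = 152, r_5 = 32, x_6 = 356, y_6 = 212, x_7 = 96, y_7 = 132, r_7 = 24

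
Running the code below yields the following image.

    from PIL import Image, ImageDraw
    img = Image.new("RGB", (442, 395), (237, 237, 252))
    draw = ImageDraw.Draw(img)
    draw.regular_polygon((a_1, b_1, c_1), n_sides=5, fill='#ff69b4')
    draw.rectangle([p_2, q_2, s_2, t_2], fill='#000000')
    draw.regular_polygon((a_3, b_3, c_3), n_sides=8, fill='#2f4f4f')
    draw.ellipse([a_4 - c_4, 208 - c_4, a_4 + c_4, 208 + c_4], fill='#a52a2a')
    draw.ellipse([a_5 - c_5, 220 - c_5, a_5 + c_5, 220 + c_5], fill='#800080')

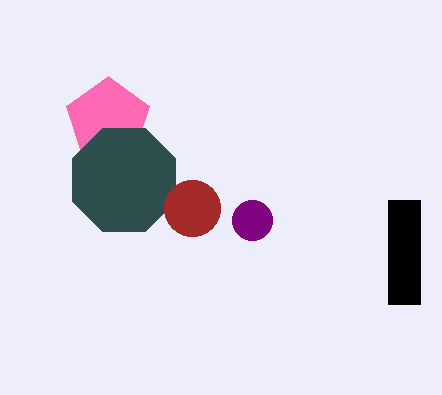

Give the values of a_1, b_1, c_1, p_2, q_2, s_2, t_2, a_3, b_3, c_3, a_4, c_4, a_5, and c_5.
a_1 = 108; b_1 = 120; c_1 = 44; p_2 = 388; q_2 = 200; s_2 = 420; t_2 = 304; a_3 = 124; b_3 = 180; c_3 = 56; a_4 = 192; c_4 = 28; a_5 = 252; c_5 = 20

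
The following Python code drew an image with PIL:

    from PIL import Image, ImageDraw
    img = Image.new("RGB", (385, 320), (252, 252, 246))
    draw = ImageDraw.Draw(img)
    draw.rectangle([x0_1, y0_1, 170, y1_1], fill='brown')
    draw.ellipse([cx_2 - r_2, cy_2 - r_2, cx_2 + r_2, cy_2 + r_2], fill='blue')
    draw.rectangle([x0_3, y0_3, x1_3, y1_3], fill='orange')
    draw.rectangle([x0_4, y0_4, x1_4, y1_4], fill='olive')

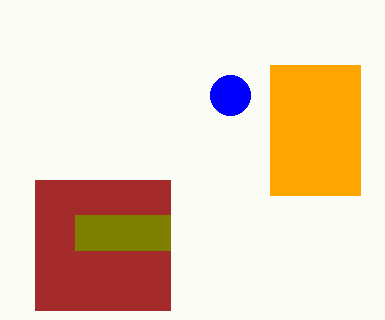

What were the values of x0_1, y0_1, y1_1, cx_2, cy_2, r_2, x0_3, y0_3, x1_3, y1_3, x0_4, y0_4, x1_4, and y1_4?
x0_1 = 35, y0_1 = 180, y1_1 = 310, cx_2 = 230, cy_2 = 95, r_2 = 20, x0_3 = 270, y0_3 = 65, x1_3 = 360, y1_3 = 195, x0_4 = 75, y0_4 = 215, x1_4 = 170, y1_4 = 250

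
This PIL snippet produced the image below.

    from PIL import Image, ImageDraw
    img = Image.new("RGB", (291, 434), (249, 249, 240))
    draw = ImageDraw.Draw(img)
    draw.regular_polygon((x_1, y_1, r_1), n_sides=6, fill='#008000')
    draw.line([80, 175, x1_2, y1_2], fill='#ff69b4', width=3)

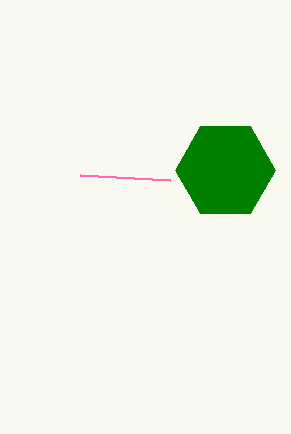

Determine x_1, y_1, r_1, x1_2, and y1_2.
x_1 = 225; y_1 = 170; r_1 = 50; x1_2 = 170; y1_2 = 180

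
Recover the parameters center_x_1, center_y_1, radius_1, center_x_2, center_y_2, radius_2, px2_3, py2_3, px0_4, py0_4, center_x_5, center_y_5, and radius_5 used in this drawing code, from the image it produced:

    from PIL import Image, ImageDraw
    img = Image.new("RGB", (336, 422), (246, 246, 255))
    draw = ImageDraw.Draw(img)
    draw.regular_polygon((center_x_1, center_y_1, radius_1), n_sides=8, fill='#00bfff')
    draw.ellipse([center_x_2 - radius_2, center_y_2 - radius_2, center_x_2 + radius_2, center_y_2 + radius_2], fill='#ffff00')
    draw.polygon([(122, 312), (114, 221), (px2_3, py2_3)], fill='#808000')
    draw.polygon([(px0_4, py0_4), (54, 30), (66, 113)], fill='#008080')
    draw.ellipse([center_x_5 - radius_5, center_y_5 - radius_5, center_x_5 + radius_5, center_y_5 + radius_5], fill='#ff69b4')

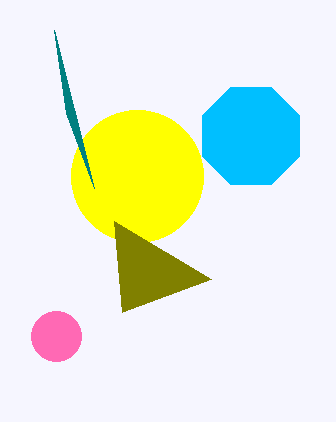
center_x_1 = 251
center_y_1 = 136
radius_1 = 53
center_x_2 = 137
center_y_2 = 176
radius_2 = 66
px2_3 = 211
py2_3 = 279
px0_4 = 94
py0_4 = 188
center_x_5 = 56
center_y_5 = 336
radius_5 = 25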